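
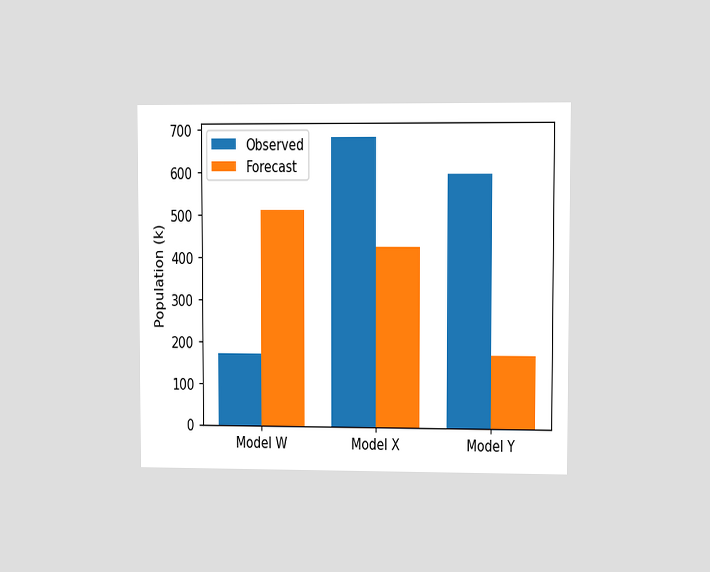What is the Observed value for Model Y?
The chart is viewed at a slight angle. The Observed bar at Model Y reaches 595k on the y-axis.

595k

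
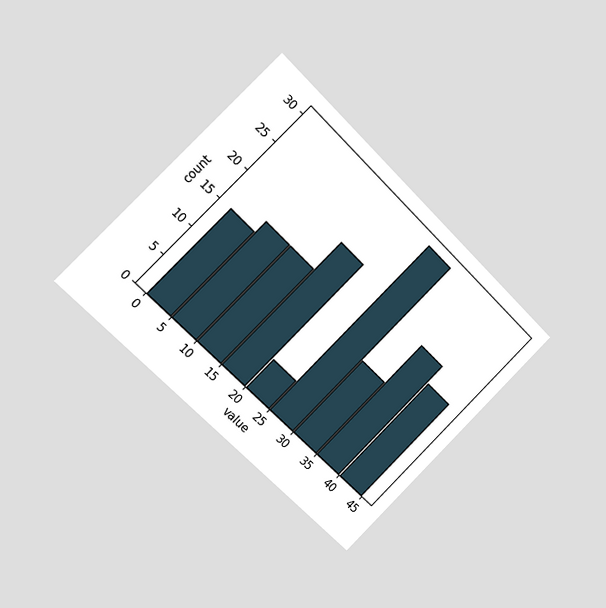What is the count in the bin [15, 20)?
22

The chart is tilted about 45° clockwise and viewed slightly from the left. The [15, 20) bin has height 22.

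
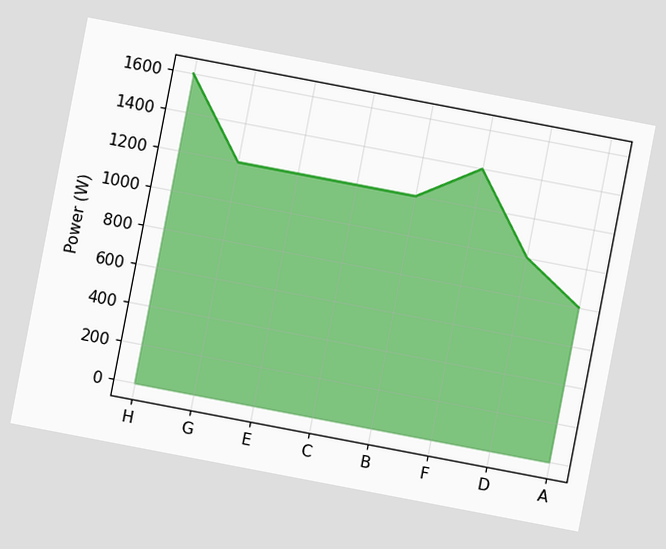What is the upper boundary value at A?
The chart is tilted about 11° clockwise. At A the upper boundary is at 800W.

800W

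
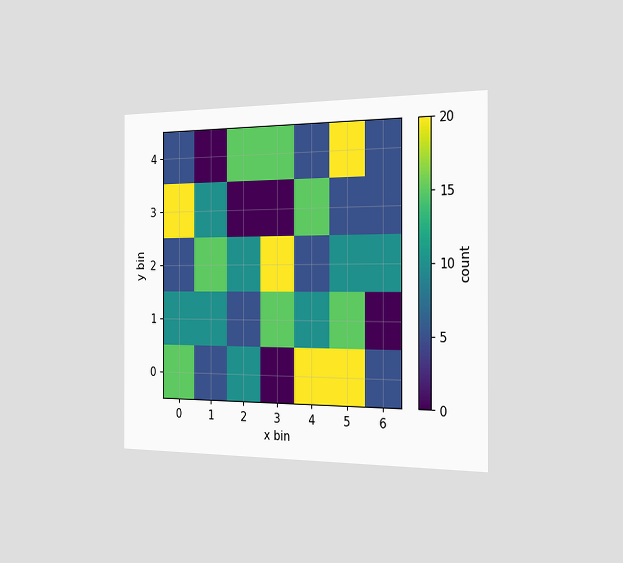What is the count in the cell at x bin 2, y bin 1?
5

The chart is viewed slightly from the right. Matching the cell (2, 1) against the colorbar gives 5.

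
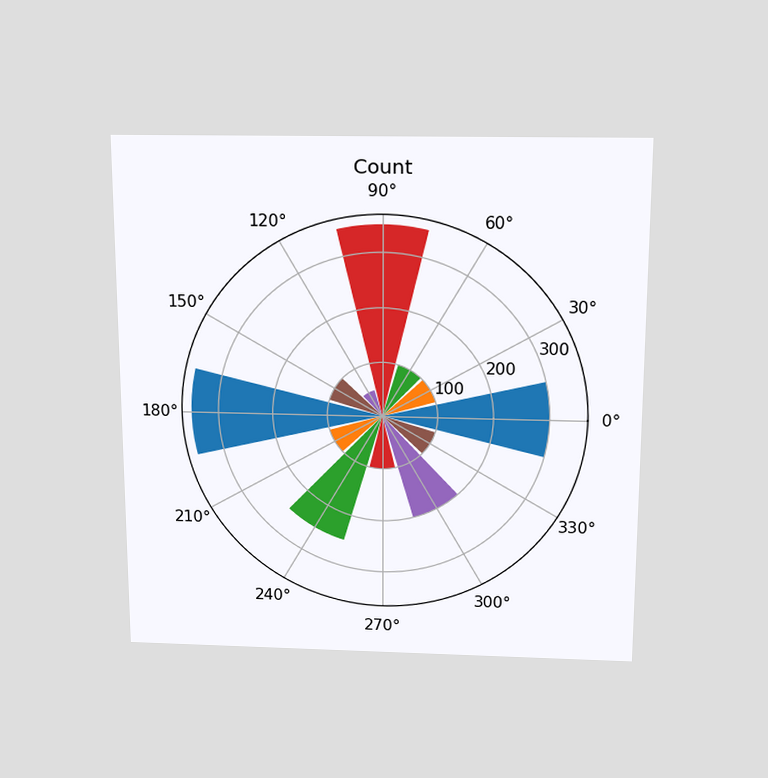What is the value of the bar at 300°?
200

The chart is viewed slightly from above. The bar at 300° reaches 200 on the radial axis.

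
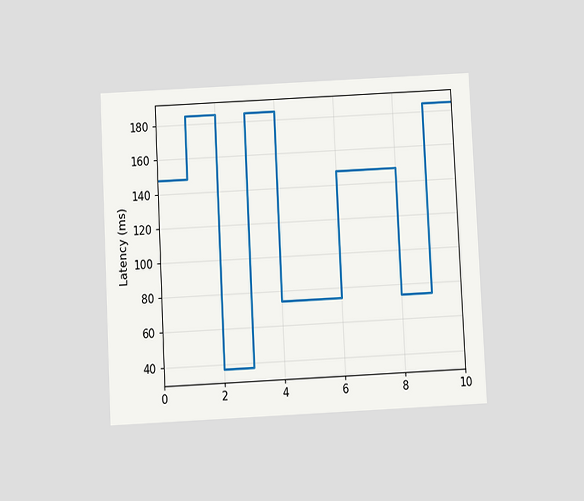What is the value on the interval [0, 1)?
148ms

The chart is tilted about 3° counter-clockwise and viewed slightly from below. On [0, 1) the step sits at 148ms.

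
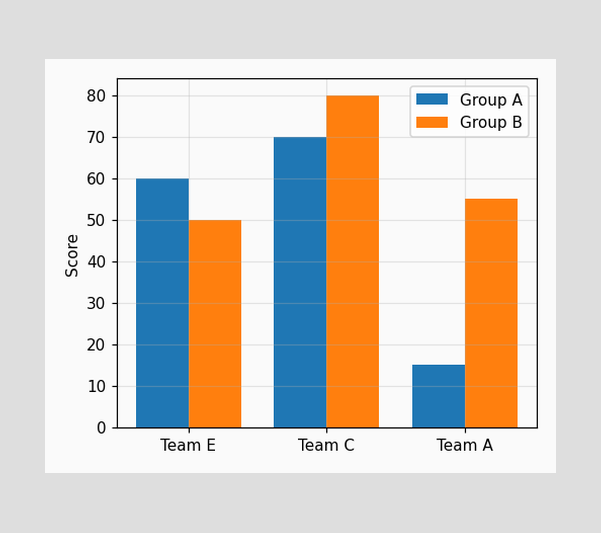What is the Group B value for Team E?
The Group B bar at Team E reaches 50 on the y-axis.

50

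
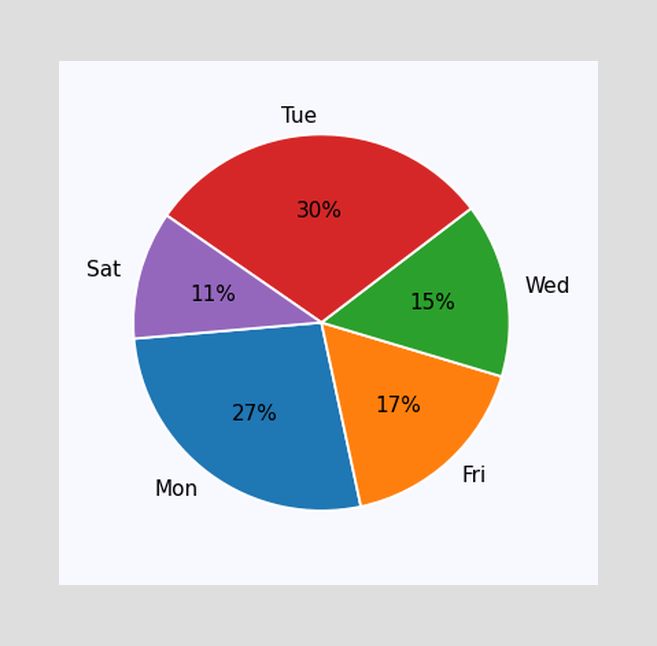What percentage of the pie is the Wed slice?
15%

The Wed slice takes up 15% of the pie.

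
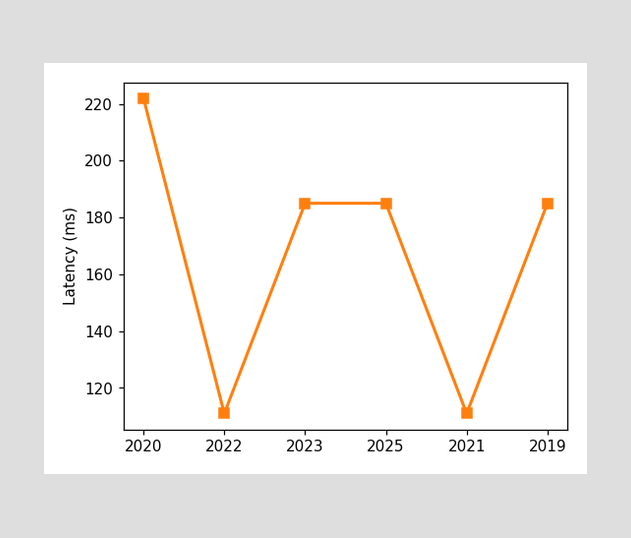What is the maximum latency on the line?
The highest point is at 2020, and reading across to the y-axis gives 222ms.

222ms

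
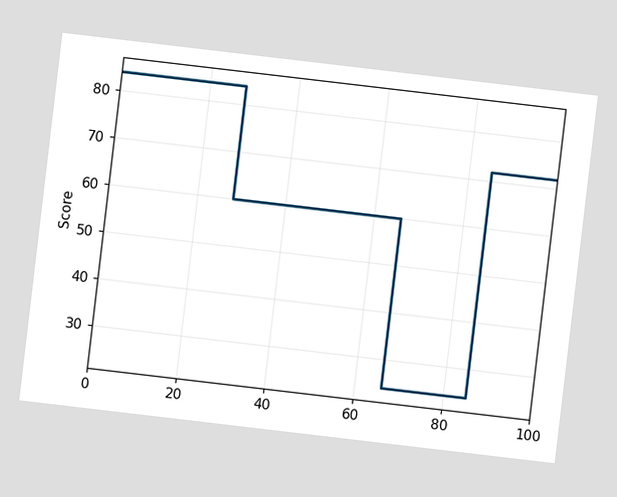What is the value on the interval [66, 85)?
24

The chart is tilted about 7° clockwise. On [66, 85) the step sits at 24.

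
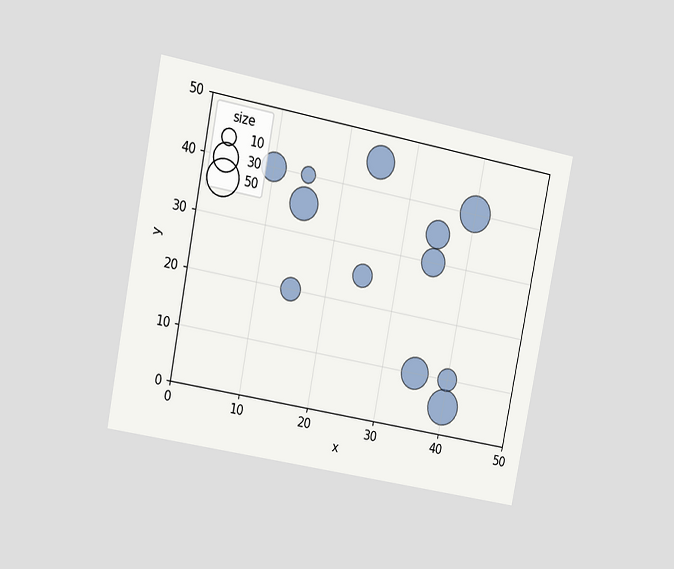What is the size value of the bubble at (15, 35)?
The chart is tilted about 11° clockwise and viewed at a slight angle. Matching the bubble at (15, 35) against the size legend gives 40.

40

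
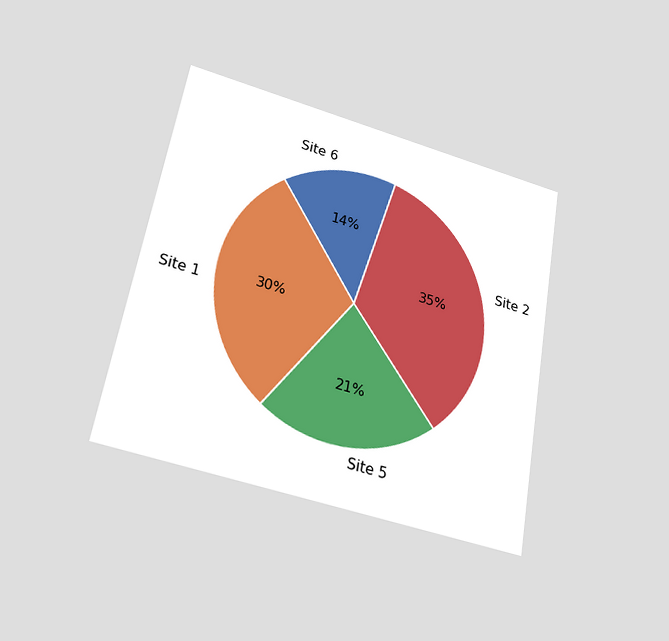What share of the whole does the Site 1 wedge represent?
30%

The chart is tilted about 10° clockwise and viewed slightly from below. The Site 1 slice takes up 30% of the pie.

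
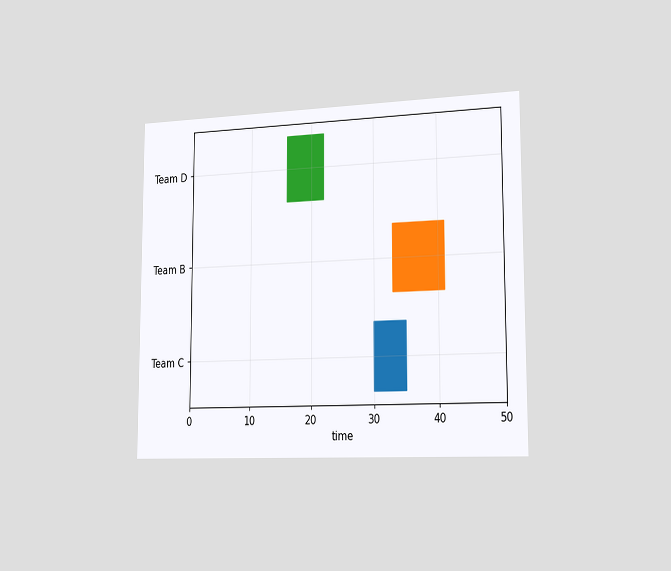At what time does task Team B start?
33

The chart is viewed slightly from the right. The Team B bar begins at t=33.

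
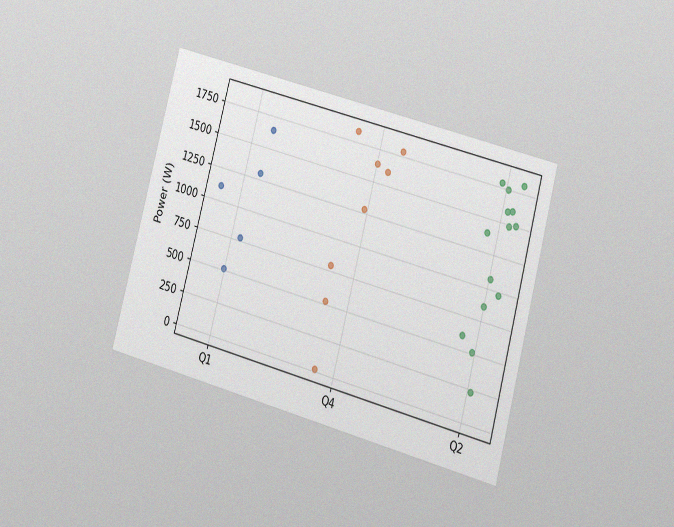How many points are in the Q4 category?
8

The chart is tilted about 15° clockwise and viewed at a slight angle, with some photo noise. Counting the markers in the Q4 column gives 8.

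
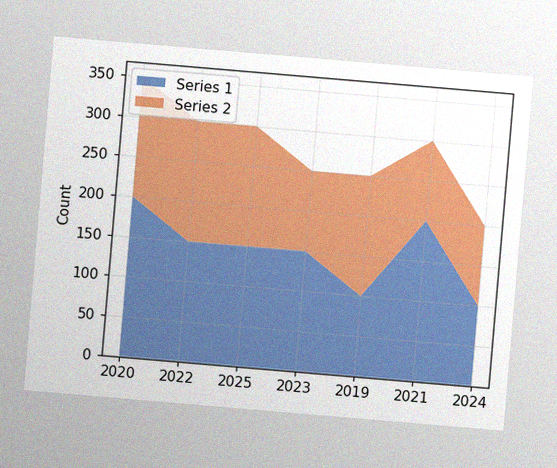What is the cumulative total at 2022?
The chart is tilted about 5° clockwise, with some photo noise. The stacked total at 2022 reaches 300.

300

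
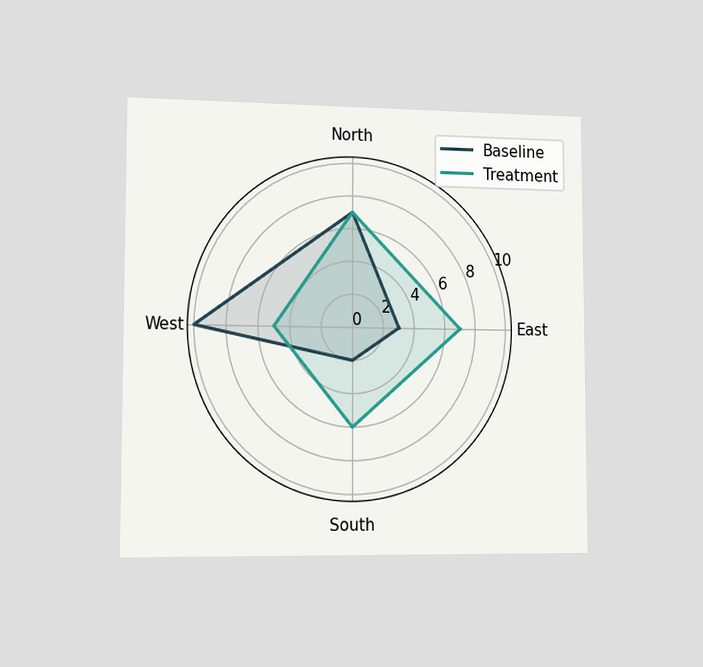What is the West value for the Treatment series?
The chart is viewed slightly from the left. On the West axis, Treatment reaches 5.

5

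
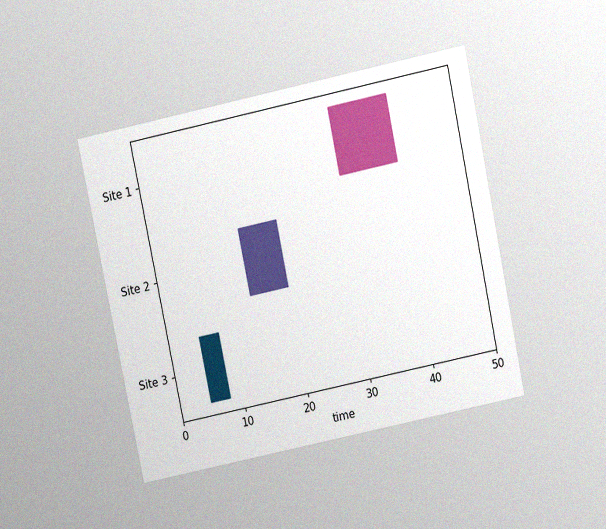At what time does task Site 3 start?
5

The chart is tilted about 12° counter-clockwise and viewed slightly from above, with some photo noise. The Site 3 bar begins at t=5.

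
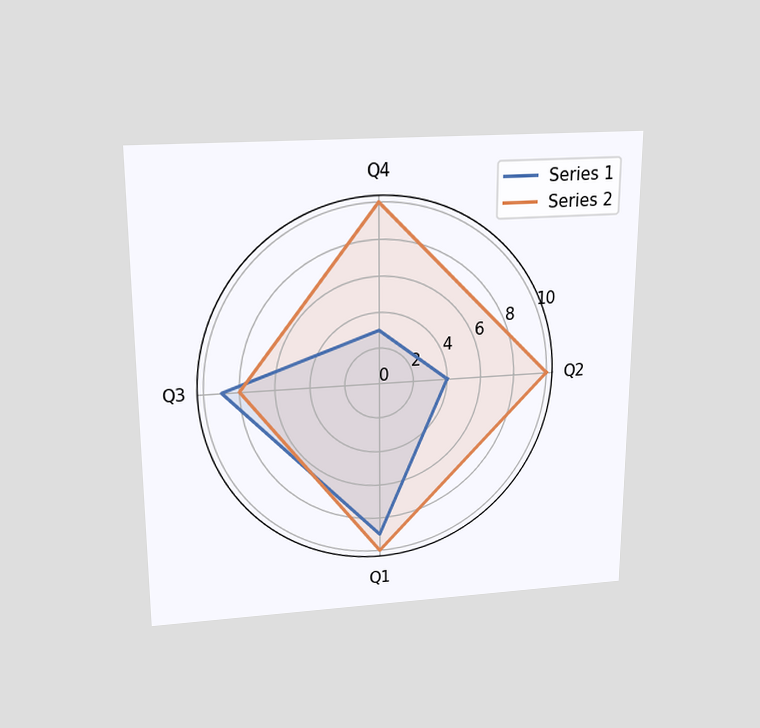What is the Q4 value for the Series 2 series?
The chart is viewed slightly from above. On the Q4 axis, Series 2 reaches 10.

10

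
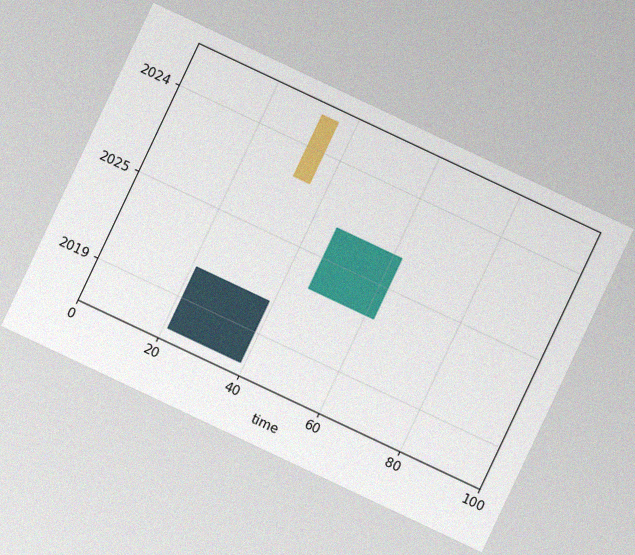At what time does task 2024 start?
The chart is tilted about 25° clockwise, with some photo noise. The 2024 bar begins at t=32.

32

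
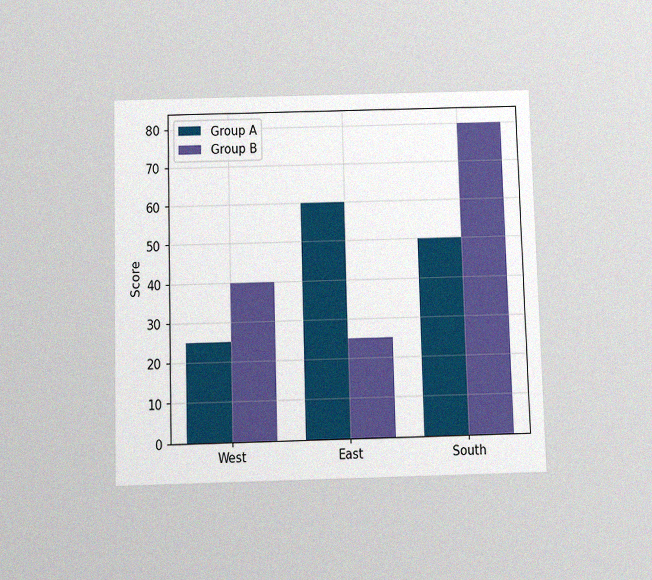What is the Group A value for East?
The chart is viewed slightly from below, with some photo noise. The Group A bar at East reaches 60 on the y-axis.

60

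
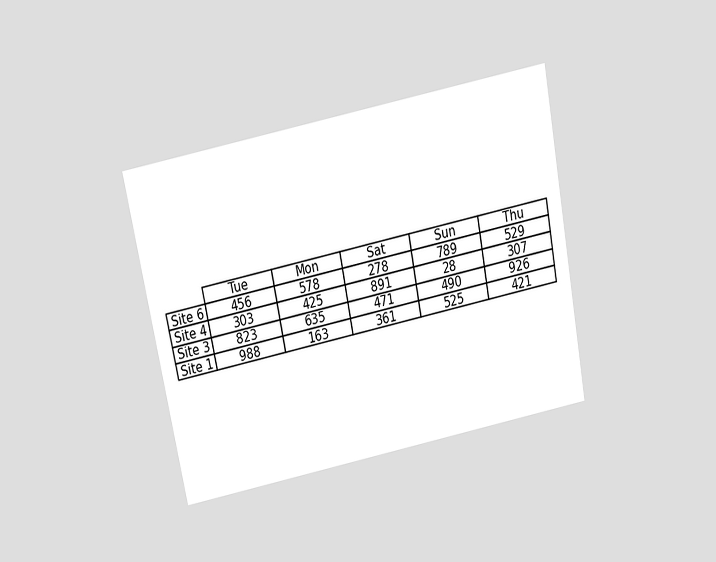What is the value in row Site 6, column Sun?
789

The chart is tilted about 11° counter-clockwise and viewed slightly from above. The (Site 6, Sun) cell reads 789.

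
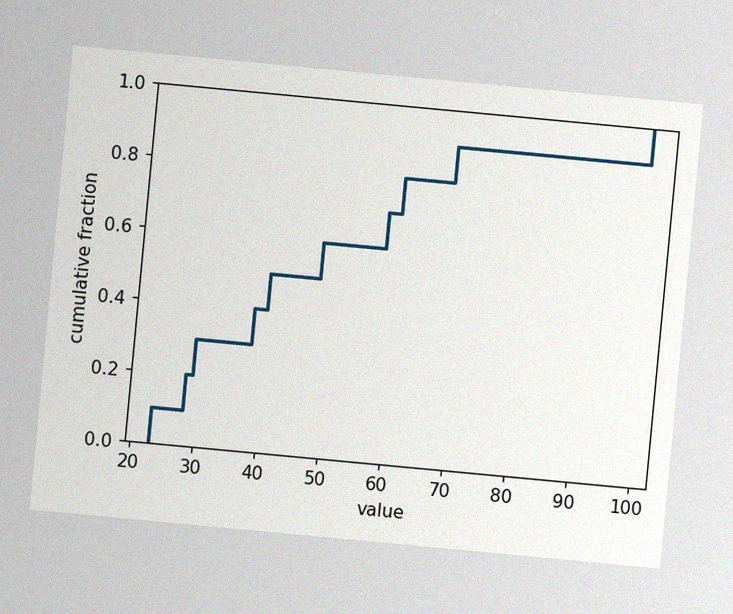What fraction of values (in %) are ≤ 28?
The chart is tilted about 5° clockwise, with some photo noise. At x=28 the ECDF step is at 20%.

20%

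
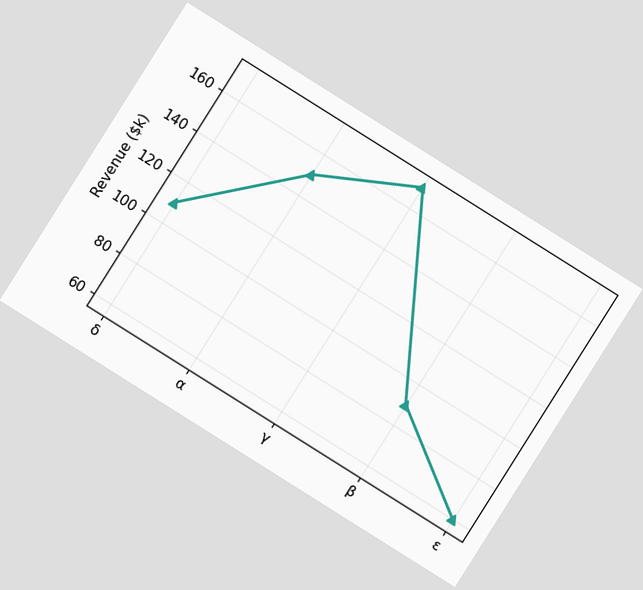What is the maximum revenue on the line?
$170k

The chart is tilted about 32° clockwise. The highest point is at γ, and reading across to the y-axis gives $170k.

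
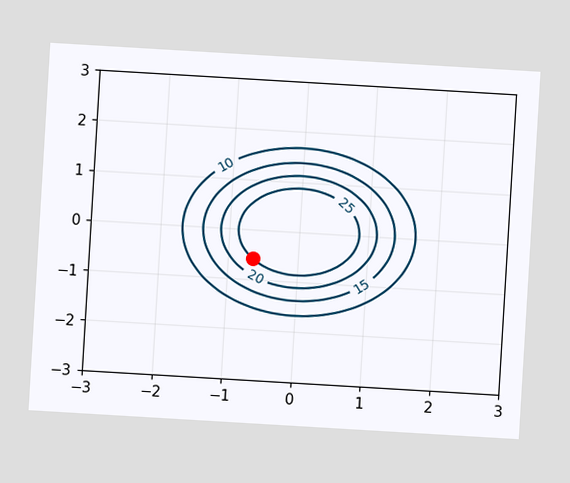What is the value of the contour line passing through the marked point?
25

The chart is tilted about 3° clockwise. The marked point sits on the contour labelled 25.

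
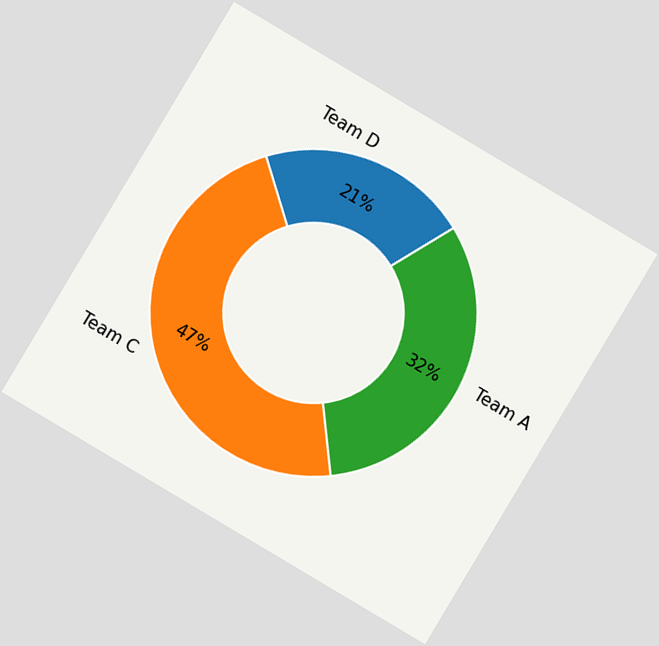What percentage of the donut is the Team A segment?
32%

The chart is tilted about 31° clockwise. The Team A segment takes up 32% of the ring.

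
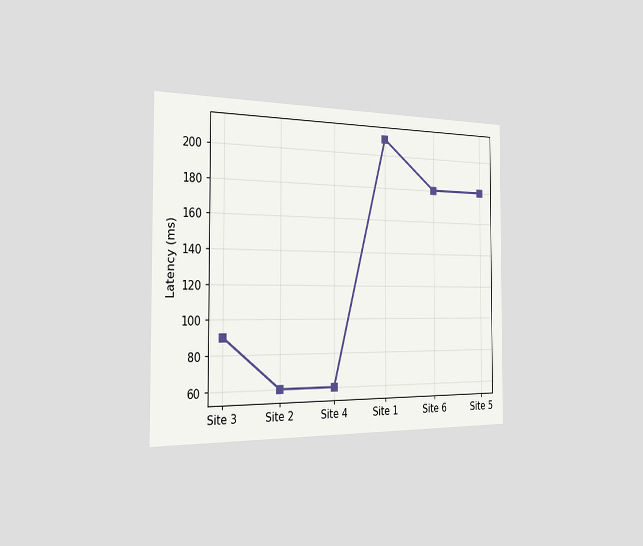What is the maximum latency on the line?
The chart is viewed slightly from the left. The highest point is at Site 1, and reading across to the y-axis gives 210ms.

210ms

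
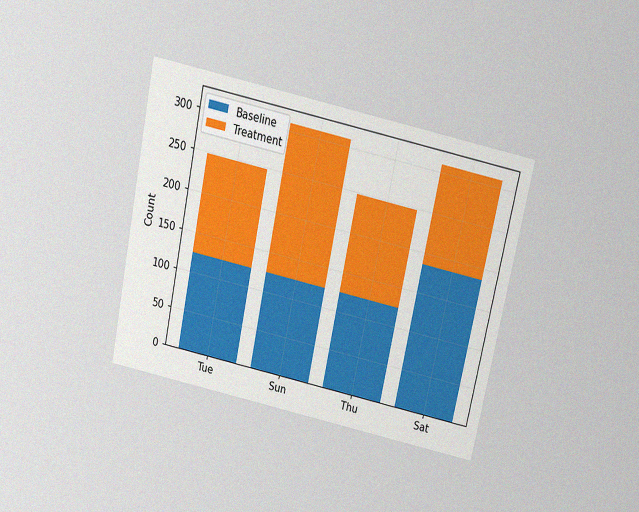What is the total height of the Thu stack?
248

The chart is tilted about 12° clockwise and viewed slightly from above, with some photo noise. The Thu stack's top reaches 248 on the y-axis.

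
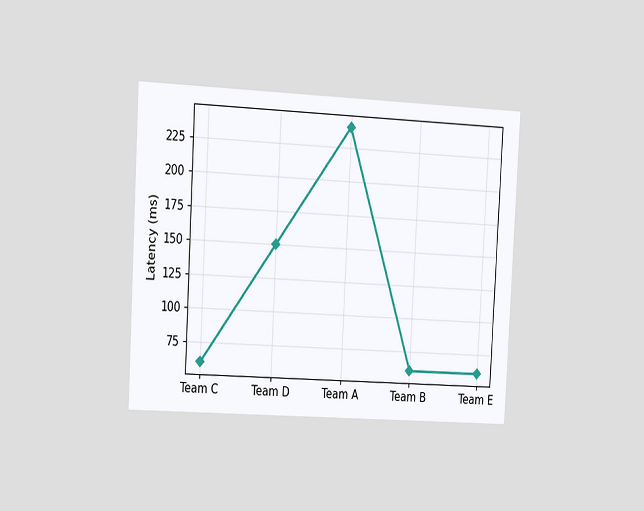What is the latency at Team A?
240ms

The chart is tilted about 3° clockwise and viewed slightly from the left. At Team A, the line is at 240ms.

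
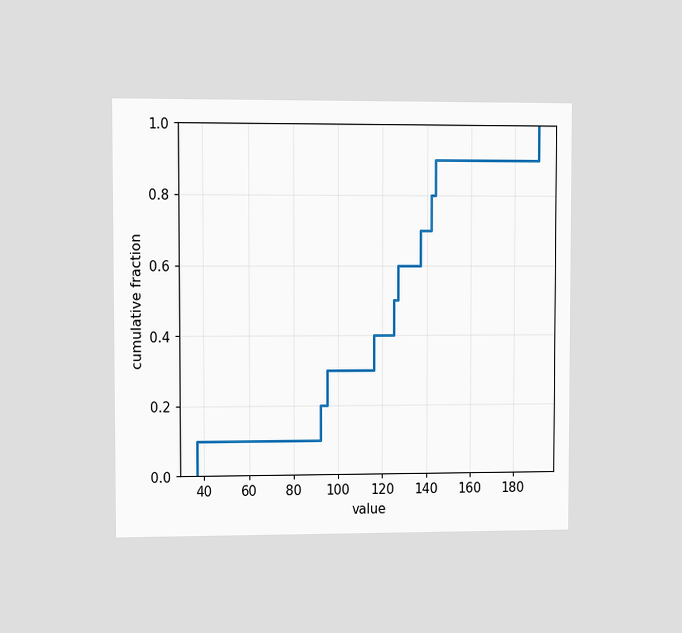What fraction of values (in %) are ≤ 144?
90%

The chart is viewed at a slight angle. At x=144 the ECDF step is at 90%.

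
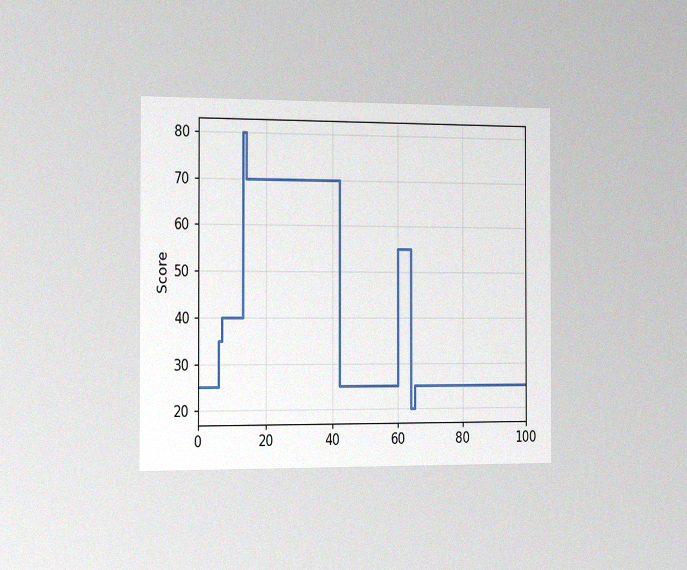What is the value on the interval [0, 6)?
25

The chart is viewed slightly from the left, with some photo noise. On [0, 6) the step sits at 25.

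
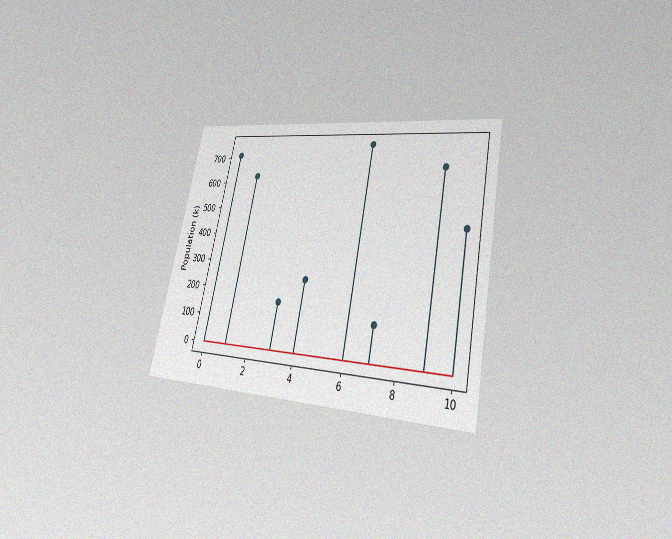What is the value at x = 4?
252k

The chart is tilted about 12° clockwise and viewed at a slight angle, with some photo noise. The stem at x=4 reaches 252k.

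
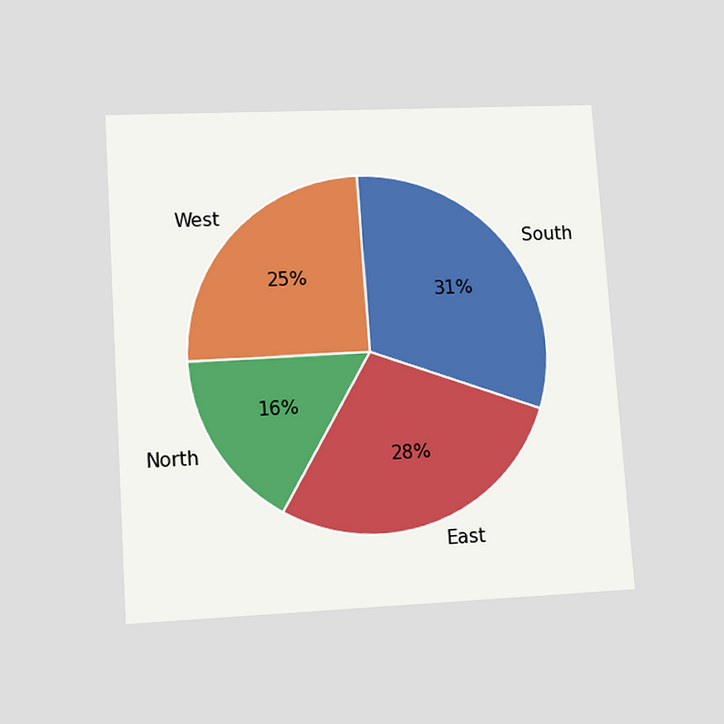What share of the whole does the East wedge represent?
The chart is tilted about 4° counter-clockwise and viewed at a slight angle. The East slice takes up 28% of the pie.

28%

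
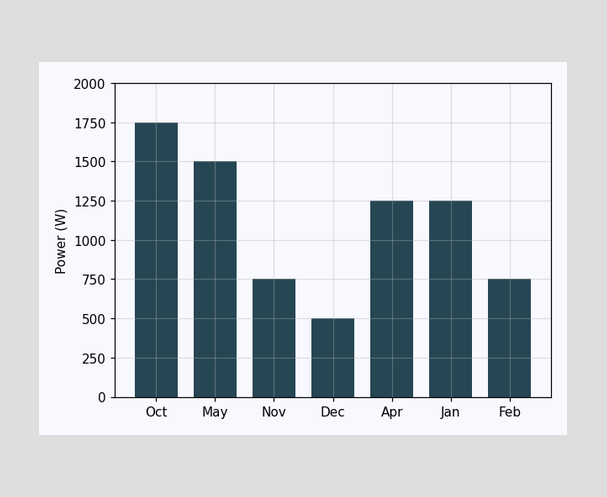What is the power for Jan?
1250W

Reading along the chart's y-axis, the Jan bar reaches 1250W.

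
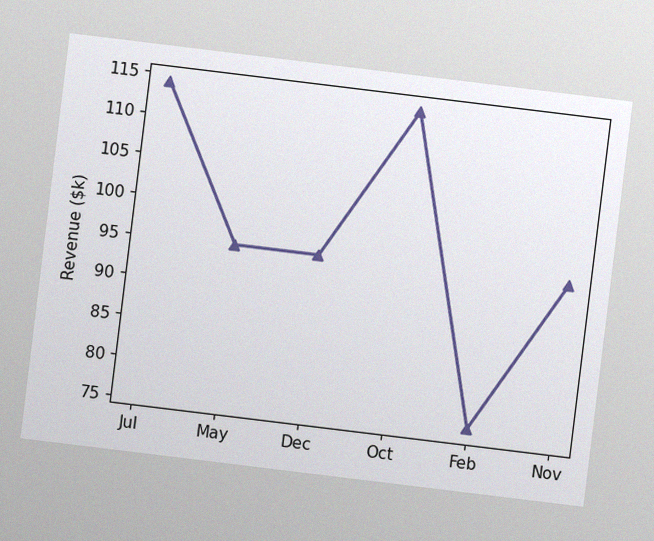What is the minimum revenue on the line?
$76k

The chart is tilted about 7° clockwise, with some photo noise. The lowest point is at Feb, and reading across to the y-axis gives $76k.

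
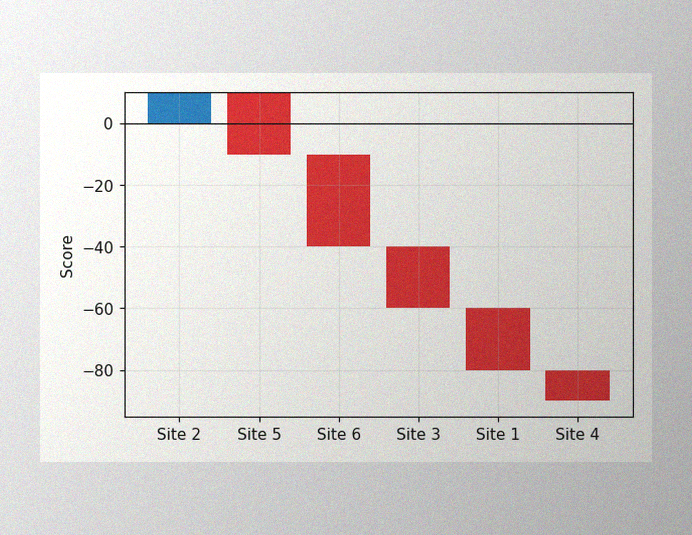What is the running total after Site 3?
-60

The image has some photo noise and uneven lighting. After Site 3 the running total reaches -60.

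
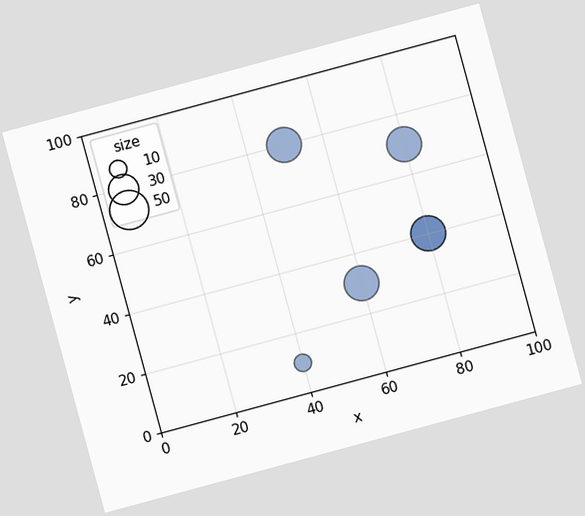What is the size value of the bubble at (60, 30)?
40

The chart is tilted about 15° counter-clockwise. Matching the bubble at (60, 30) against the size legend gives 40.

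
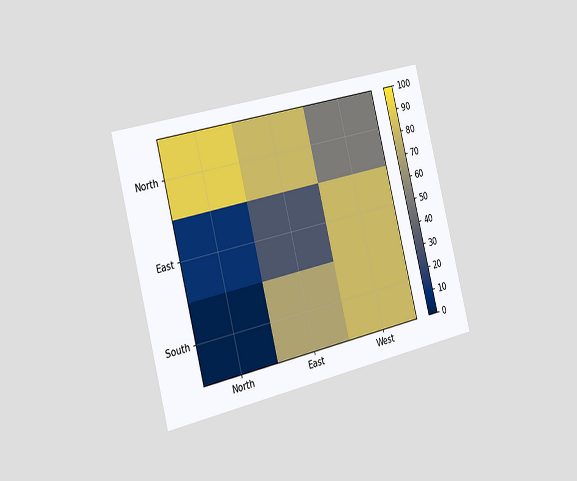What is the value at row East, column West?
The chart is tilted about 14° counter-clockwise and viewed slightly from the left. Matching cell (East, West) against the colorbar gives 80.

80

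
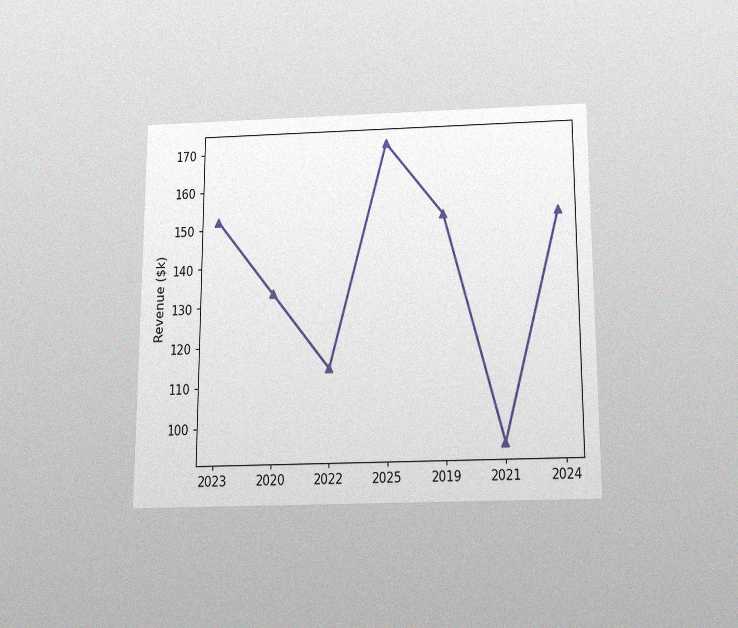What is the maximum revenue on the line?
$171k

The chart is viewed slightly from below, with some photo noise. The highest point is at 2025, and reading across to the y-axis gives $171k.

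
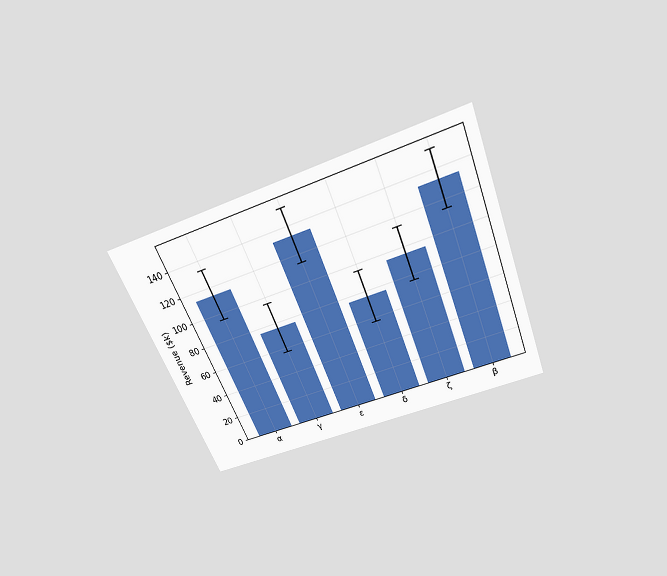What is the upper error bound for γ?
The chart is tilted about 22° counter-clockwise and viewed slightly from above. The γ bar's upper whisker reaches $95k.

$95k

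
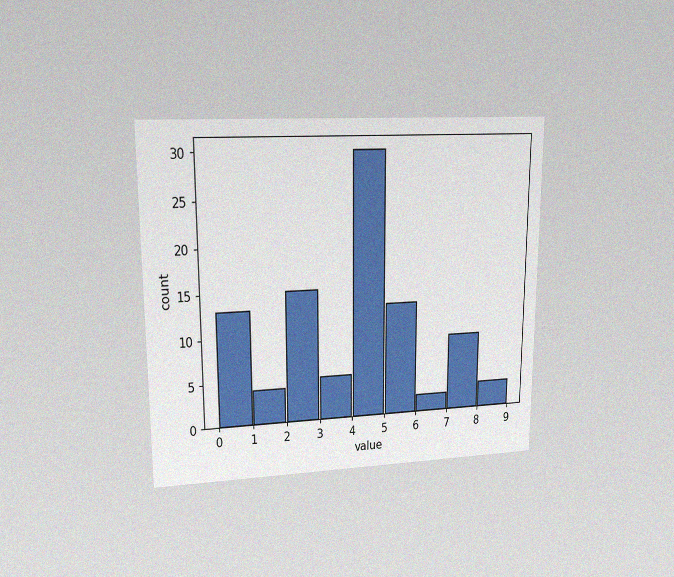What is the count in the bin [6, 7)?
The chart is viewed at a slight angle, with some photo noise. The [6, 7) bin has height 2.

2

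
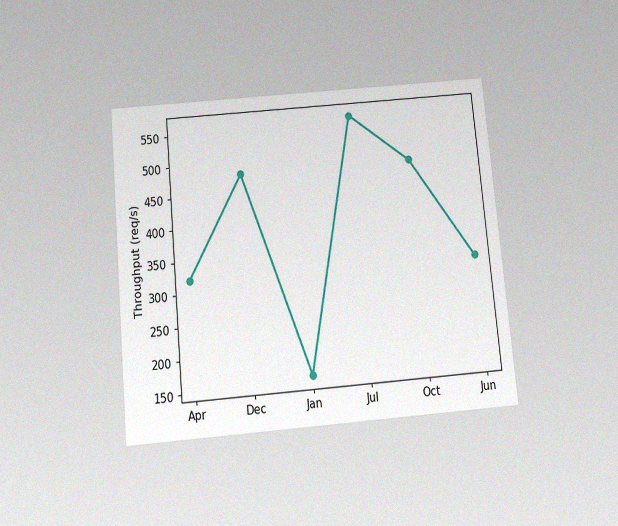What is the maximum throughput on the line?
The chart is tilted about 5° counter-clockwise and viewed slightly from below, with some photo noise. The highest point is at Jul, and reading across to the y-axis gives 560req/s.

560req/s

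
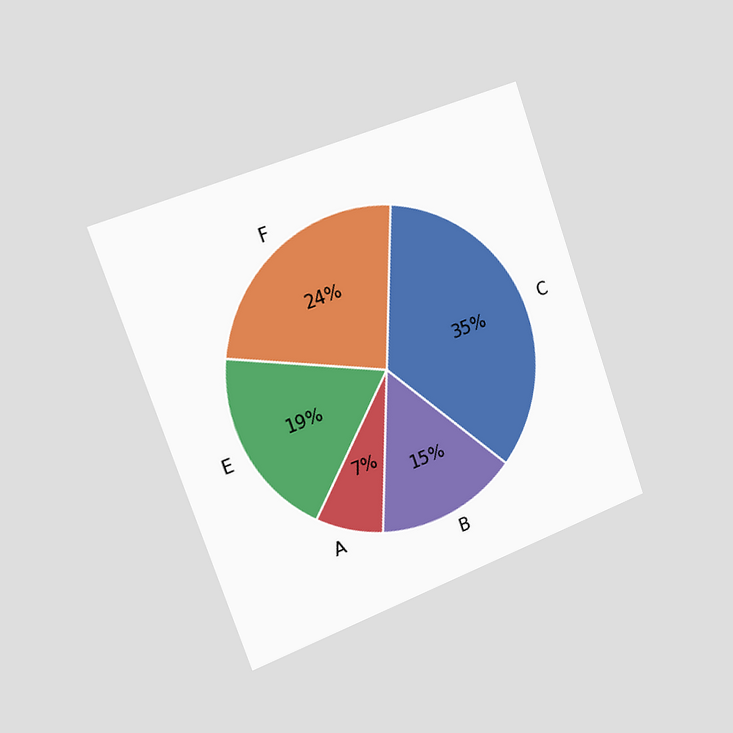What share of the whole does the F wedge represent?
24%

The chart is tilted about 20° counter-clockwise and viewed slightly from the left. The F slice takes up 24% of the pie.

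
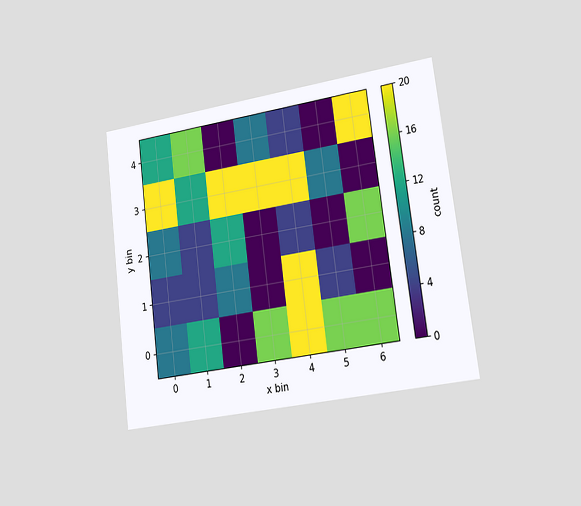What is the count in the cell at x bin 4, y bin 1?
The chart is tilted about 7° counter-clockwise and viewed slightly from the right. Matching the cell (4, 1) against the colorbar gives 20.

20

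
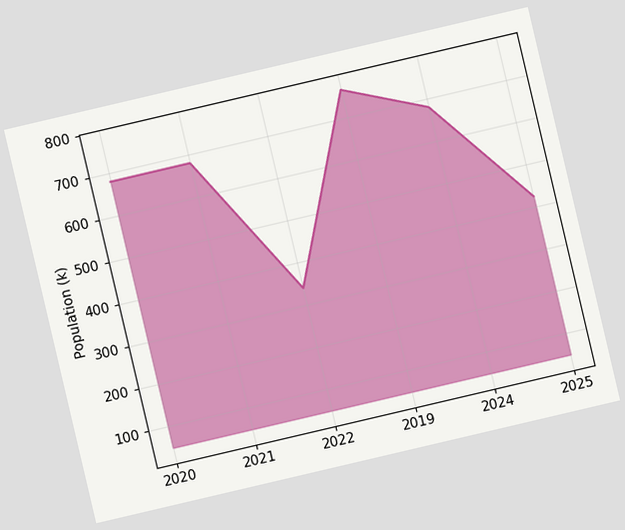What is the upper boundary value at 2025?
425k

The chart is tilted about 13° counter-clockwise. At 2025 the upper boundary is at 425k.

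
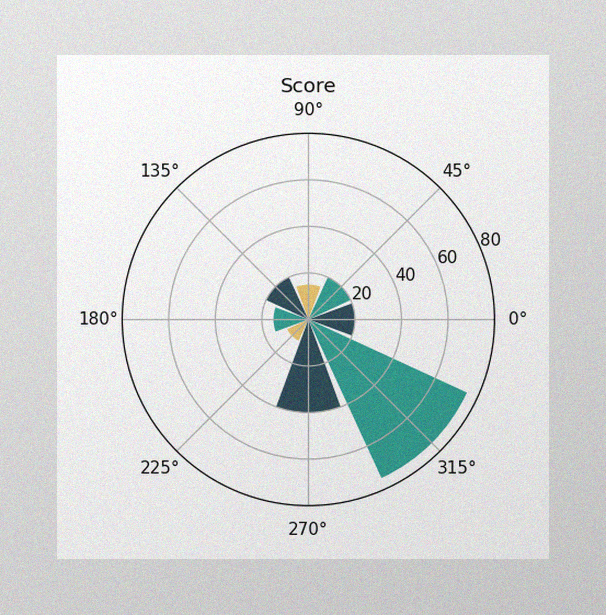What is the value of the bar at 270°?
40

The image has some photo noise and uneven lighting. The bar at 270° reaches 40 on the radial axis.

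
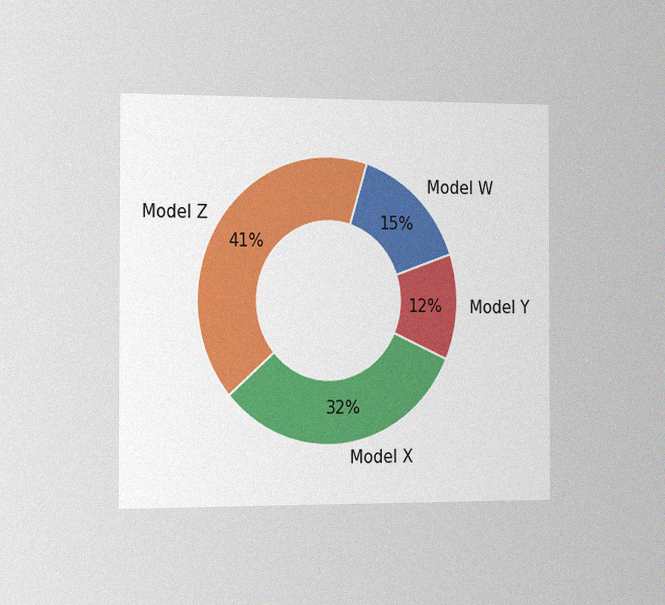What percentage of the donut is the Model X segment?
The chart is viewed slightly from the left, with some photo noise. The Model X segment takes up 32% of the ring.

32%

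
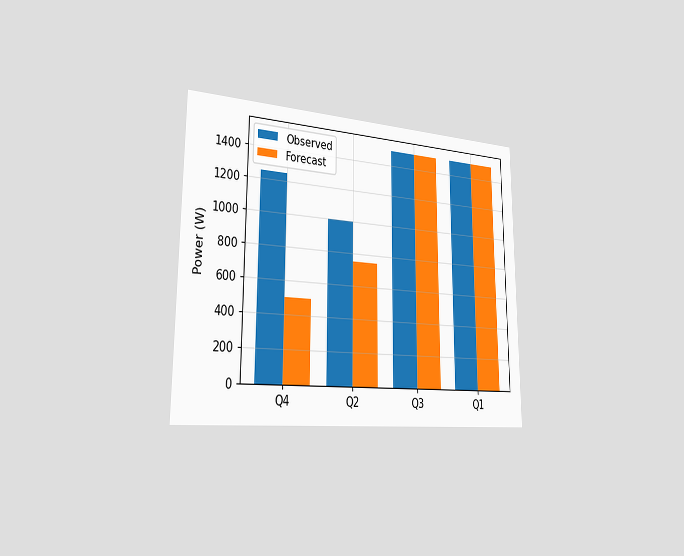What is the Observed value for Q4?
1250W

The chart is viewed slightly from the left. The Observed bar at Q4 reaches 1250W on the y-axis.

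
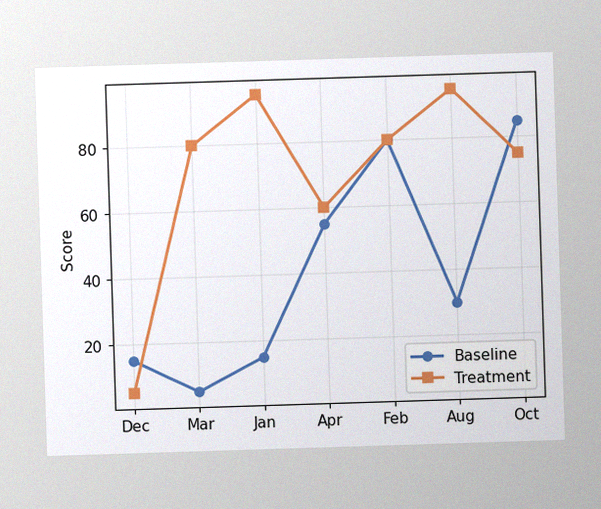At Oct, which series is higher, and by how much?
Baseline, by 10

The image has some photo noise and uneven lighting. At Oct, Baseline sits above the other line by 10.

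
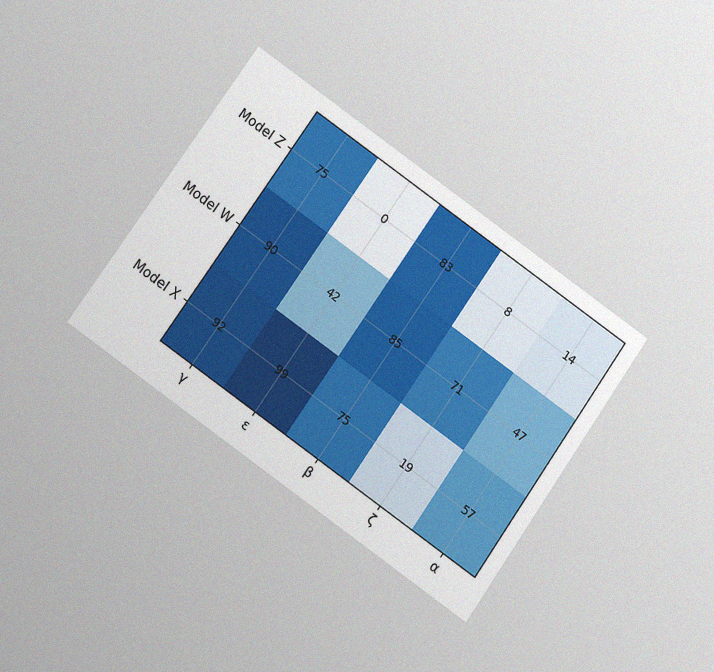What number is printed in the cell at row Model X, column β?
The chart is tilted about 35° clockwise and viewed at a slight angle, with some photo noise. The (Model X, β) cell reads 75.

75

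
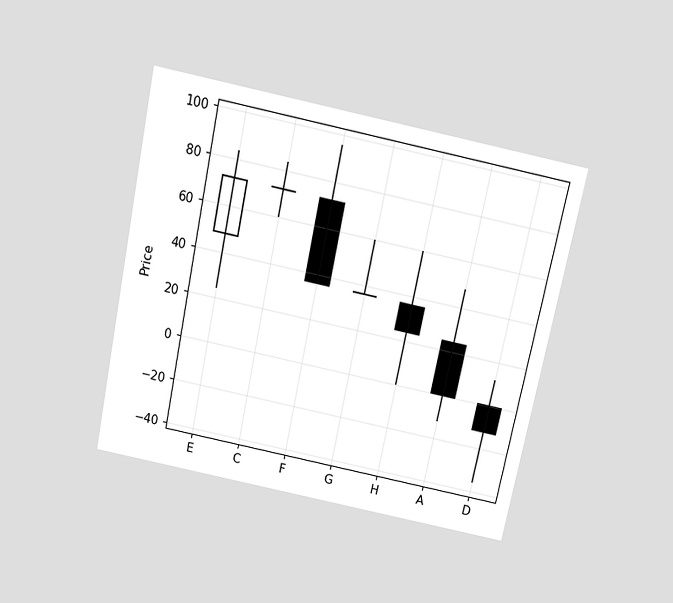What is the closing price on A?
The chart is tilted about 12° clockwise and viewed slightly from above. The A candle closes at 0.

0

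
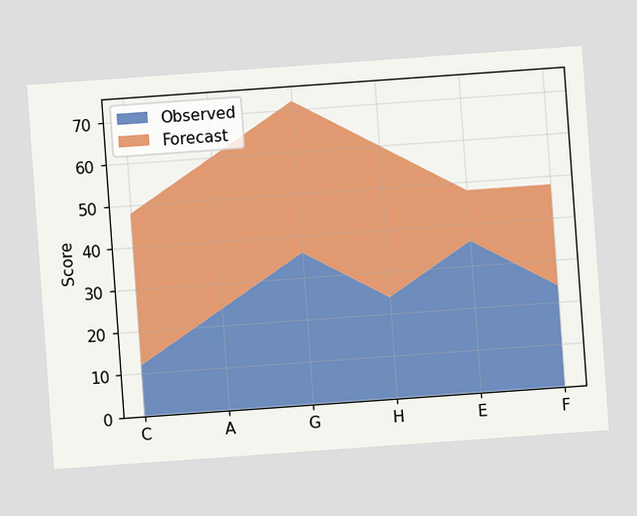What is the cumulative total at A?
60

The chart is tilted about 4° counter-clockwise. The stacked total at A reaches 60.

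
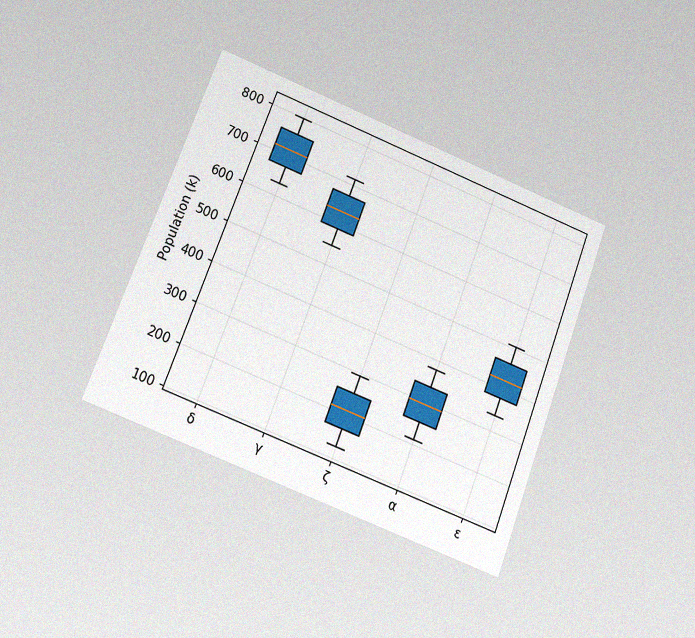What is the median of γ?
The chart is tilted about 21° clockwise and viewed at a slight angle, with some photo noise. The median line in the γ box sits at 630k.

630k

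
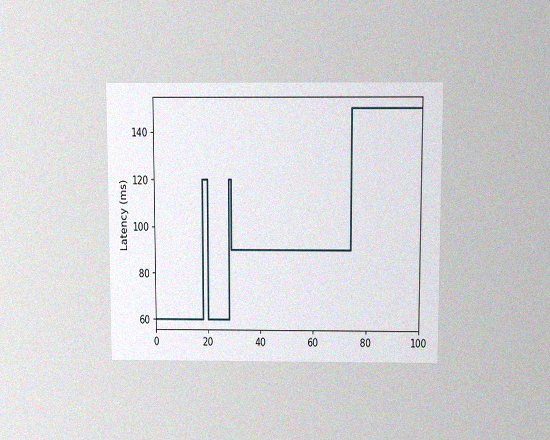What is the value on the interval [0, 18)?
The chart is viewed slightly from above, with some photo noise. On [0, 18) the step sits at 60ms.

60ms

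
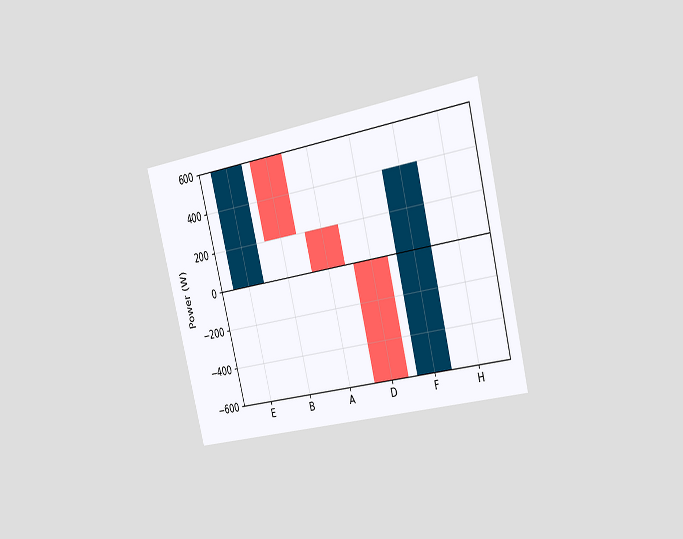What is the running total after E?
600W

The chart is tilted about 14° counter-clockwise and viewed slightly from the right. After E the running total reaches 600W.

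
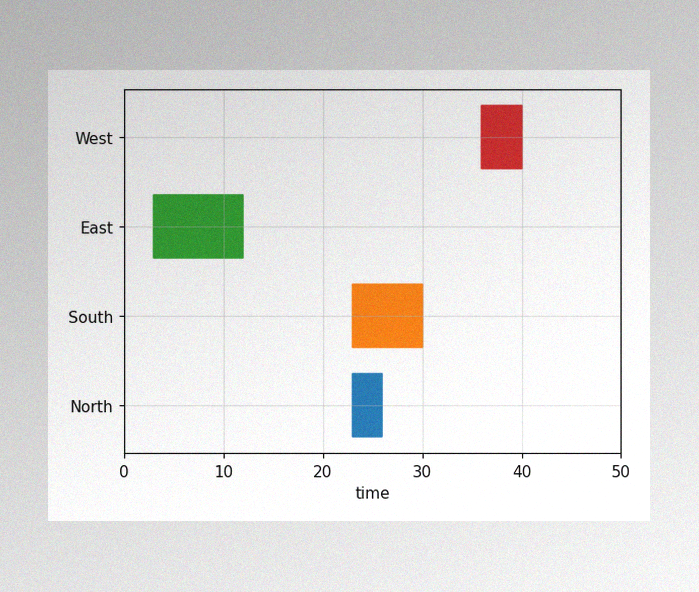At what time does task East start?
3

The image has some photo noise and uneven lighting. The East bar begins at t=3.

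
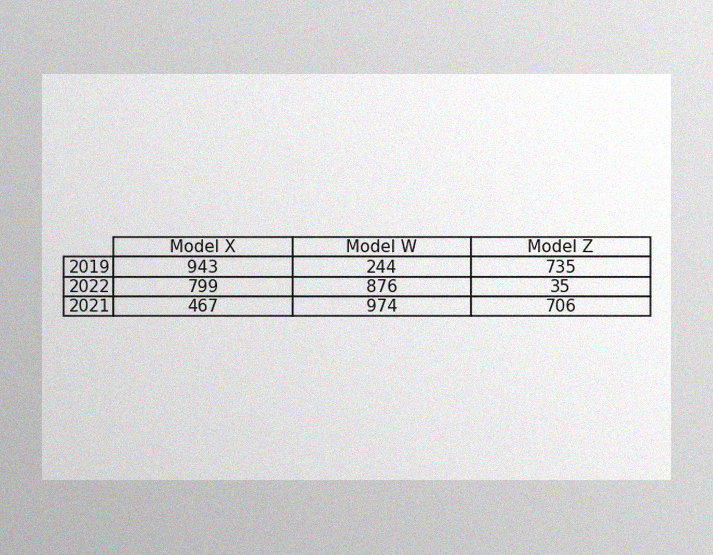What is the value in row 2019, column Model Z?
The image has some photo noise and uneven lighting. The (2019, Model Z) cell reads 735.

735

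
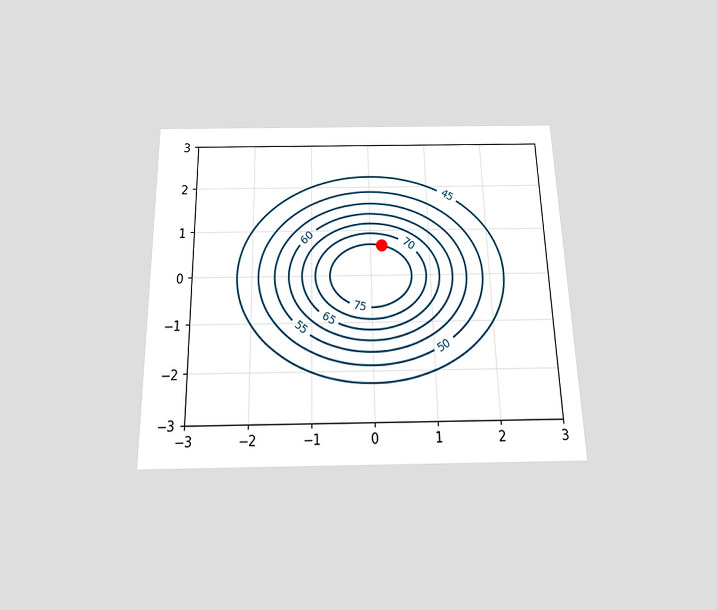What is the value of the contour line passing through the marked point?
75

The chart is viewed slightly from below. The marked point sits on the contour labelled 75.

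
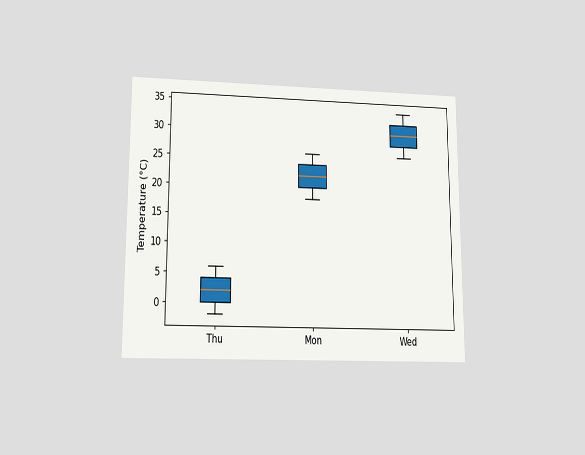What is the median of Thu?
2°C

The chart is viewed slightly from below. The median line in the Thu box sits at 2°C.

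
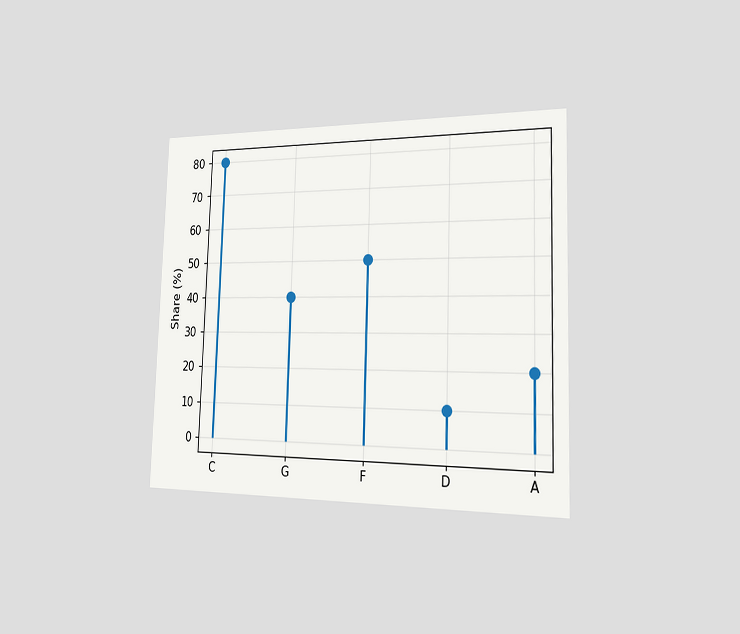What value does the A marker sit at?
20%

The chart is viewed slightly from the right. The A marker sits at 20%.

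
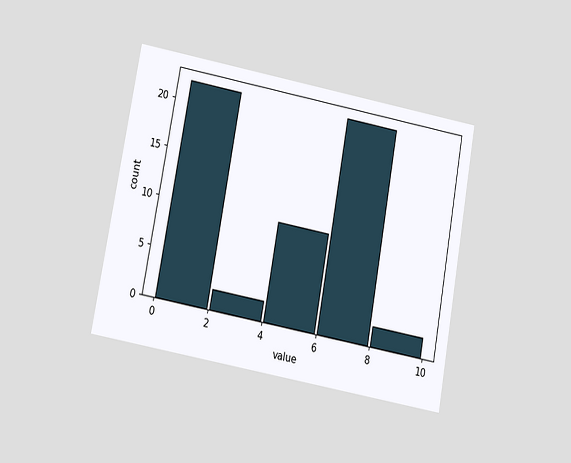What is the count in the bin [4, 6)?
The chart is tilted about 10° clockwise and viewed slightly from below. The [4, 6) bin has height 10.

10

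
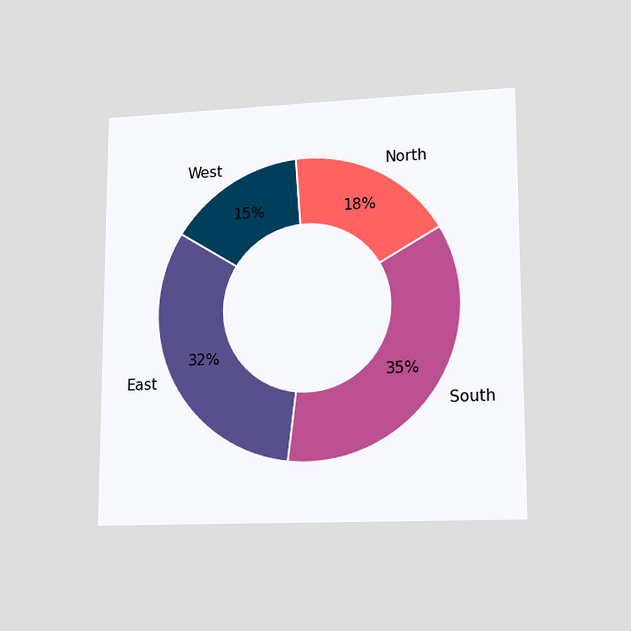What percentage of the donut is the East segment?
32%

The chart is viewed at a slight angle. The East segment takes up 32% of the ring.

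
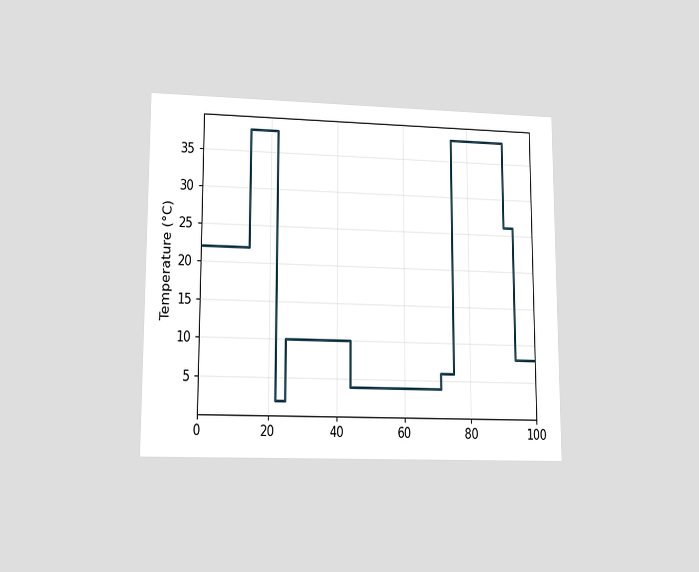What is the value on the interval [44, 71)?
4°C

The chart is viewed at a slight angle. On [44, 71) the step sits at 4°C.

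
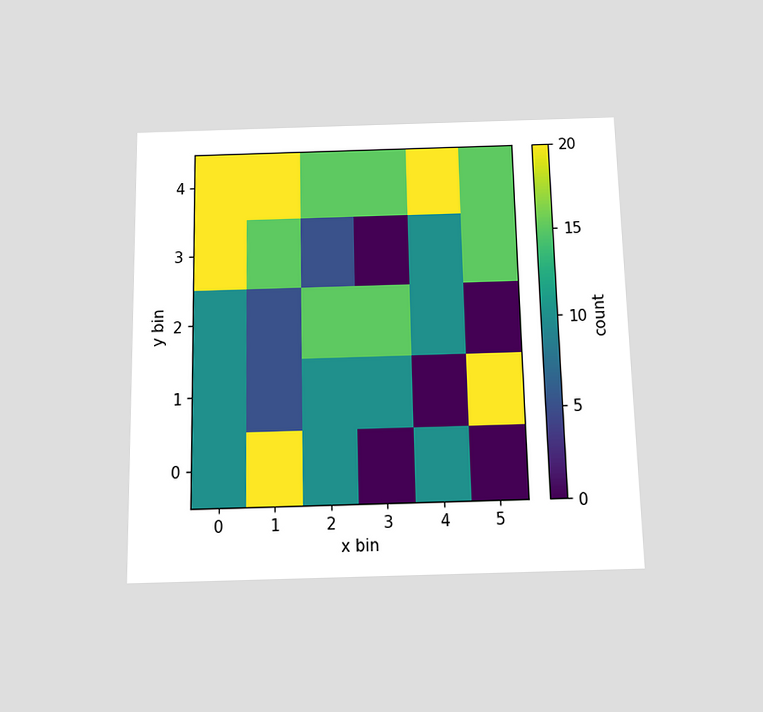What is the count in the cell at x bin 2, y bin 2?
The chart is viewed slightly from below. Matching the cell (2, 2) against the colorbar gives 15.

15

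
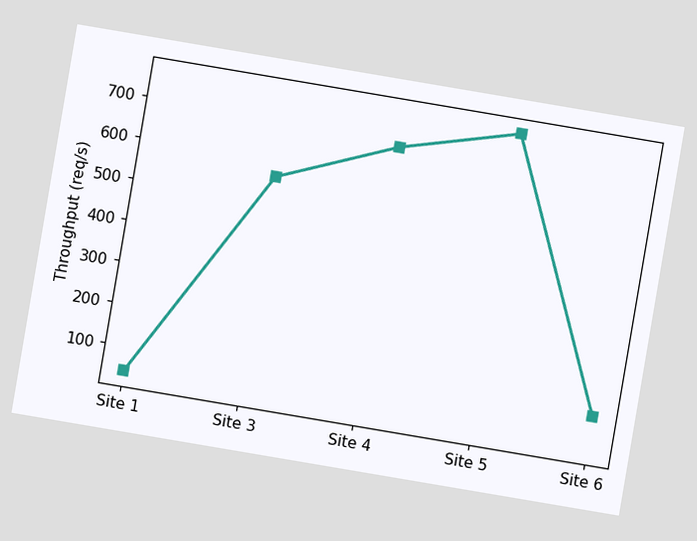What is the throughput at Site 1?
40req/s

The chart is tilted about 10° clockwise. At Site 1, the line is at 40req/s.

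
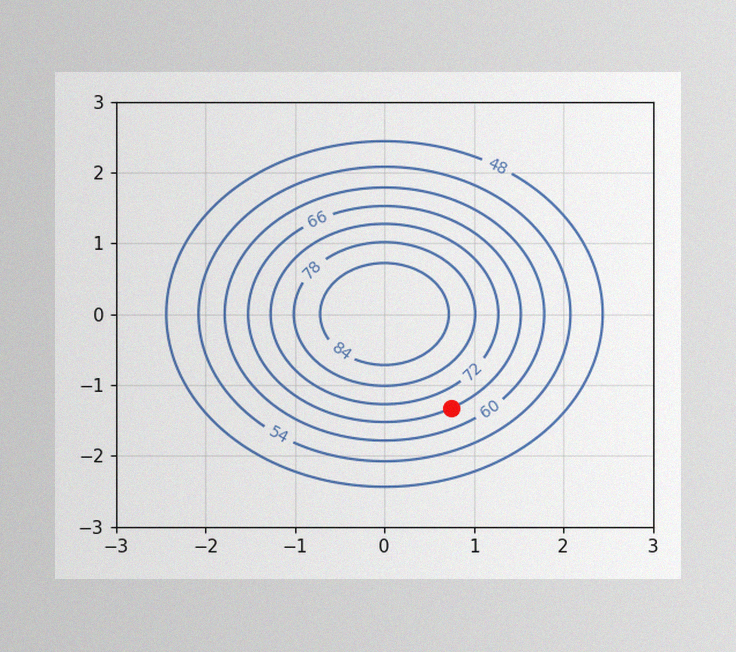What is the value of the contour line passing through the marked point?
66

The image has some photo noise and uneven lighting. The marked point sits on the contour labelled 66.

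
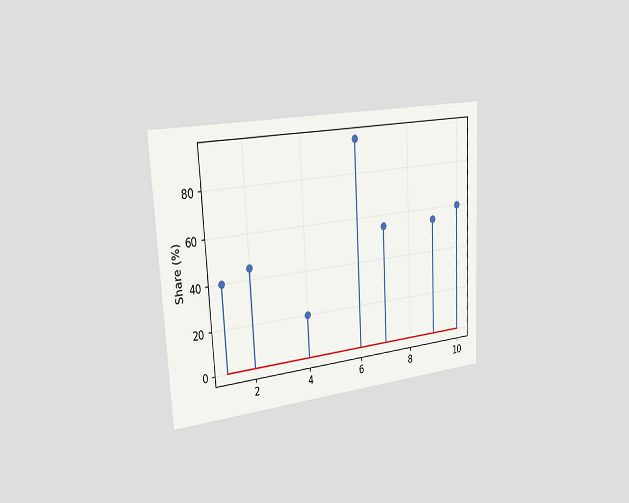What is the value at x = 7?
The chart is tilted about 3° counter-clockwise and viewed slightly from the left. The stem at x=7 reaches 55%.

55%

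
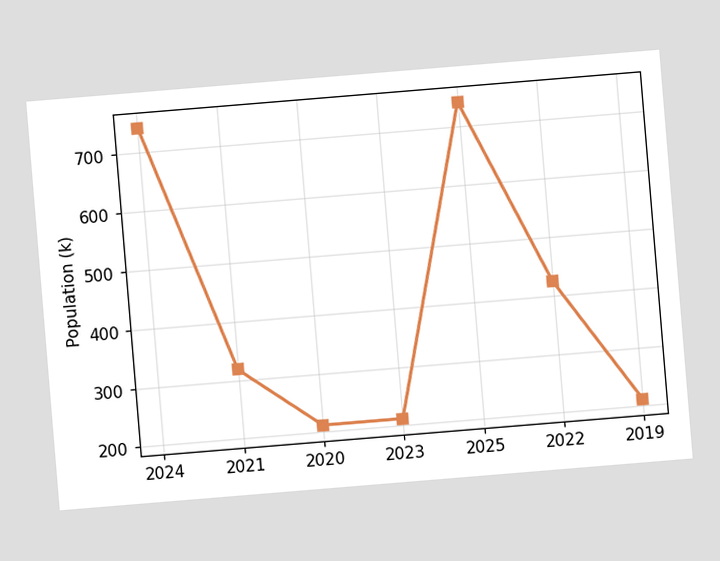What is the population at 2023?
212k

The chart is tilted about 5° counter-clockwise. At 2023, the line is at 212k.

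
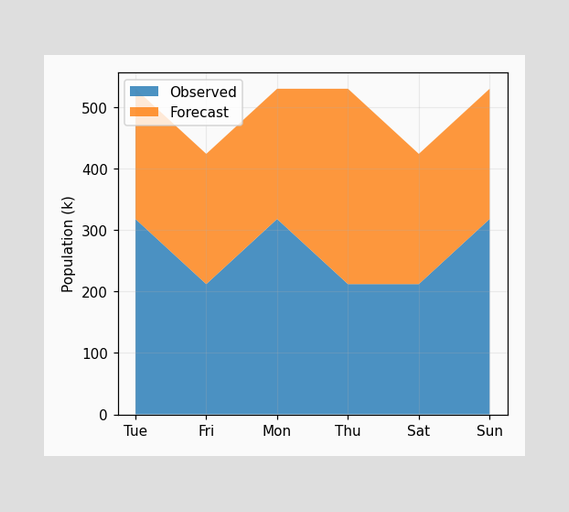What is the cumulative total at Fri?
The stacked total at Fri reaches 424k.

424k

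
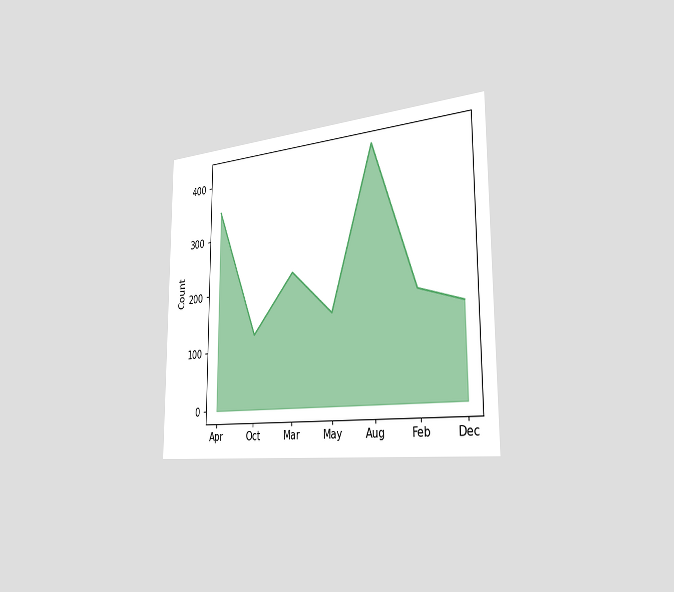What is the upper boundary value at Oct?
The chart is viewed slightly from the right. At Oct the upper boundary is at 125.

125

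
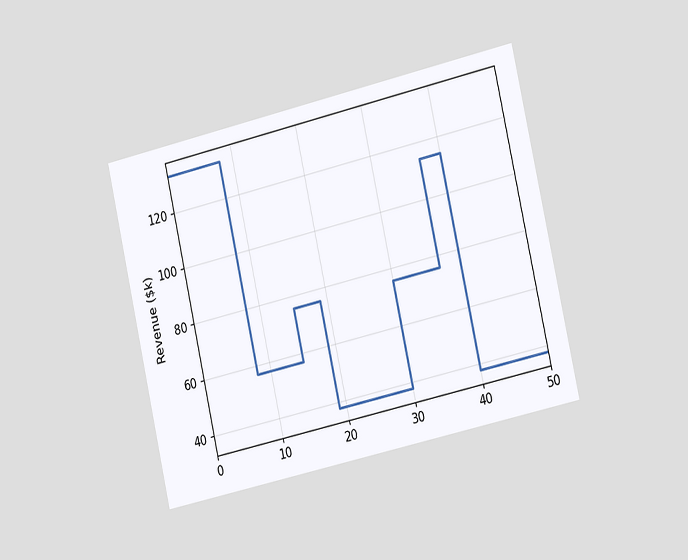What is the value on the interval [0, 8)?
$133k

The chart is tilted about 13° counter-clockwise and viewed slightly from the right. On [0, 8) the step sits at $133k.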